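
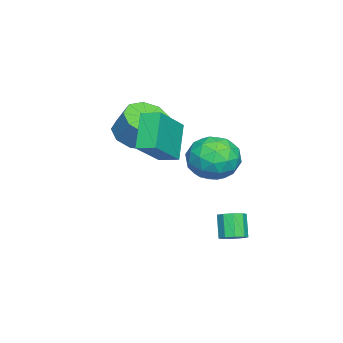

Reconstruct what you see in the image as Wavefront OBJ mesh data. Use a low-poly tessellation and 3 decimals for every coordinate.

v -1.529 -0.939 -0.872
v -2.714 -1.107 0.564
v -1.433 -0.062 -0.691
v -2.618 -0.231 0.746
v 0.118 -1.389 0.434
v -1.067 -1.558 1.871
v 0.214 -0.513 0.616
v -0.971 -0.681 2.052
v -3.828 -2.728 -0.543
v -2.865 -2.596 -0.965
v -2.449 -1.9 0.2
v -3.412 -2.032 0.623
v -3.293 -2.039 -1.145
v -2.877 -1.343 0.021
v -3.971 -1.804 -1.043
v -3.555 -1.109 0.123
v -4.583 -2.002 -0.707
v -4.167 -1.306 0.459
v -4.841 -2.539 -0.294
v -4.425 -1.843 0.872
v -4.625 -3.165 0.002
v -4.209 -2.469 1.168
v -4.037 -3.586 0.044
v -3.62 -2.89 1.209
v -3.35 -3.606 -0.19
v -2.934 -2.91 0.976
v -2.888 -3.215 -0.588
v -2.471 -2.519 0.578
v -0.091 2.577 -4.105
v 0.418 2.382 -3.854
v -0.16 2.148 -2.864
v -0.669 2.343 -3.115
v 0.373 2.784 -3.785
v -0.206 2.55 -2.795
v 0.111 3.089 -3.866
v -0.468 2.855 -2.876
v -0.246 3.155 -4.059
v -0.824 2.921 -3.069
v -0.53 2.95 -4.273
v -1.108 2.716 -3.283
v -0.608 2.57 -4.409
v -1.187 2.337 -3.419
v -0.445 2.194 -4.402
v -1.023 1.96 -3.412
v -0.116 1.997 -4.256
v -0.694 1.763 -3.267
v 0.225 2.071 -4.04
v -0.353 1.837 -3.05
v 0.063 2.702 0.031
v 1.186 2.55 -0.202
v 0.154 1.37 1.342
v 1.277 1.218 1.109
v 0.919 2.194 1.616
v 0.862 3.017 0.805
v 0.478 0.903 0.335
v 0.421 1.726 -0.476
v 1.442 1.438 -0.015
v 1.715 2.236 0.777
v -0.375 1.684 0.363
v -0.102 2.482 1.155
v 0.616 2.743 -0.201
v 0.724 1.177 1.341
v 0.513 1.751 1.638
v 1.173 1.661 1.501
v 0.426 3.018 0.392
v 1.086 2.928 0.254
v 0.929 2.719 1.323
v 0.254 0.992 0.886
v 0.914 0.902 0.748
v 0.167 2.259 -0.361
v 0.827 2.169 -0.498
v 0.411 1.201 -0.183
v 1.427 2 -0.227
v 1.48 1.217 0.543
v 1.01 1.032 0.088
v 0.977 1.516 -0.388
v 1.587 2.469 0.238
v 1.641 1.686 1.009
v 1.43 2.259 1.306
v 1.397 2.743 0.83
v 1.738 1.815 0.348
v -0.301 2.234 0.131
v -0.247 1.451 0.902
v -0.057 1.177 0.31
v -0.09 1.661 -0.166
v -0.14 2.703 0.597
v -0.087 1.92 1.367
v 0.363 2.404 1.528
v 0.33 2.888 1.052
v -0.398 2.105 0.792
f 2 4 1
f 5 2 1
f 1 4 3
f 3 5 1
f 2 8 4
f 6 2 5
f 6 8 2
f 4 8 3
f 7 5 3
f 3 8 7
f 7 6 5
f 8 6 7
f 10 9 13
f 10 13 11
f 11 13 14
f 11 14 12
f 13 9 15
f 13 15 14
f 14 15 16
f 14 16 12
f 15 9 17
f 15 17 16
f 16 17 18
f 16 18 12
f 17 9 19
f 17 19 18
f 18 19 20
f 18 20 12
f 19 9 21
f 19 21 20
f 20 21 22
f 20 22 12
f 21 9 23
f 21 23 22
f 22 23 24
f 22 24 12
f 23 9 25
f 23 25 24
f 24 25 26
f 24 26 12
f 25 9 27
f 25 27 26
f 26 27 28
f 26 28 12
f 27 9 10
f 27 10 28
f 28 10 11
f 28 11 12
f 30 29 33
f 30 33 31
f 31 33 34
f 31 34 32
f 33 29 35
f 33 35 34
f 34 35 36
f 34 36 32
f 35 29 37
f 35 37 36
f 36 37 38
f 36 38 32
f 37 29 39
f 37 39 38
f 38 39 40
f 38 40 32
f 39 29 41
f 39 41 40
f 40 41 42
f 40 42 32
f 41 29 43
f 41 43 42
f 42 43 44
f 42 44 32
f 43 29 45
f 43 45 44
f 44 45 46
f 44 46 32
f 45 29 47
f 45 47 46
f 46 47 48
f 46 48 32
f 47 29 30
f 47 30 48
f 48 30 31
f 48 31 32
f 49 86 65
f 86 60 89
f 65 89 54
f 86 89 65
f 49 65 61
f 65 54 66
f 61 66 50
f 65 66 61
f 49 61 70
f 61 50 71
f 70 71 56
f 61 71 70
f 49 70 82
f 70 56 85
f 82 85 59
f 70 85 82
f 49 82 86
f 82 59 90
f 86 90 60
f 82 90 86
f 50 66 77
f 66 54 80
f 77 80 58
f 66 80 77
f 54 89 67
f 89 60 88
f 67 88 53
f 89 88 67
f 60 90 87
f 90 59 83
f 87 83 51
f 90 83 87
f 59 85 84
f 85 56 72
f 84 72 55
f 85 72 84
f 56 71 76
f 71 50 73
f 76 73 57
f 71 73 76
f 52 78 64
f 78 58 79
f 64 79 53
f 78 79 64
f 52 64 62
f 64 53 63
f 62 63 51
f 64 63 62
f 52 62 69
f 62 51 68
f 69 68 55
f 62 68 69
f 52 69 74
f 69 55 75
f 74 75 57
f 69 75 74
f 52 74 78
f 74 57 81
f 78 81 58
f 74 81 78
f 53 79 67
f 79 58 80
f 67 80 54
f 79 80 67
f 51 63 87
f 63 53 88
f 87 88 60
f 63 88 87
f 55 68 84
f 68 51 83
f 84 83 59
f 68 83 84
f 57 75 76
f 75 55 72
f 76 72 56
f 75 72 76
f 58 81 77
f 81 57 73
f 77 73 50
f 81 73 77



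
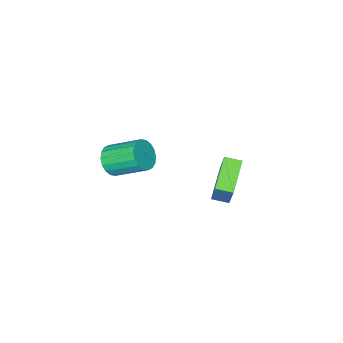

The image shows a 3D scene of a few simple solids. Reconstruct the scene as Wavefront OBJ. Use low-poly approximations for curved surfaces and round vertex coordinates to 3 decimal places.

v 1.486 1.497 -0.998
v 0.145 0.679 -0.161
v 1.001 2.142 -1.146
v -0.34 1.324 -0.309
v 2.04 2.296 0.669
v 0.699 1.478 1.506
v 1.555 2.941 0.521
v 0.214 2.123 1.358
v 2.448 -4.045 -1.378
v 3.228 -3.836 -1.112
v 2.511 -2.385 -0.155
v 1.732 -2.595 -0.422
v 3.194 -3.641 -1.434
v 2.477 -2.19 -0.477
v 3.012 -3.525 -1.745
v 2.296 -2.074 -0.788
v 2.718 -3.513 -1.983
v 2.002 -2.062 -1.026
v 2.372 -3.606 -2.102
v 1.655 -2.155 -1.145
v 2.04 -3.786 -2.077
v 1.323 -2.335 -1.12
v 1.789 -4.018 -1.914
v 1.073 -2.567 -0.957
v 1.669 -4.255 -1.645
v 0.952 -2.804 -0.688
v 1.703 -4.45 -1.323
v 0.986 -2.999 -0.366
v 1.884 -4.566 -1.012
v 1.168 -3.115 -0.055
v 2.178 -4.578 -0.774
v 1.462 -3.127 0.183
v 2.525 -4.485 -0.655
v 1.808 -3.034 0.302
v 2.857 -4.305 -0.68
v 2.14 -2.854 0.277
v 3.107 -4.073 -0.843
v 2.391 -2.622 0.114
f 2 4 1
f 5 2 1
f 1 4 3
f 3 5 1
f 2 8 4
f 6 2 5
f 6 8 2
f 4 8 3
f 7 5 3
f 3 8 7
f 7 6 5
f 8 6 7
f 10 9 13
f 10 13 11
f 11 13 14
f 11 14 12
f 13 9 15
f 13 15 14
f 14 15 16
f 14 16 12
f 15 9 17
f 15 17 16
f 16 17 18
f 16 18 12
f 17 9 19
f 17 19 18
f 18 19 20
f 18 20 12
f 19 9 21
f 19 21 20
f 20 21 22
f 20 22 12
f 21 9 23
f 21 23 22
f 22 23 24
f 22 24 12
f 23 9 25
f 23 25 24
f 24 25 26
f 24 26 12
f 25 9 27
f 25 27 26
f 26 27 28
f 26 28 12
f 27 9 29
f 27 29 28
f 28 29 30
f 28 30 12
f 29 9 31
f 29 31 30
f 30 31 32
f 30 32 12
f 31 9 33
f 31 33 32
f 32 33 34
f 32 34 12
f 33 9 35
f 33 35 34
f 34 35 36
f 34 36 12
f 35 9 37
f 35 37 36
f 36 37 38
f 36 38 12
f 37 9 10
f 37 10 38
f 38 10 11
f 38 11 12



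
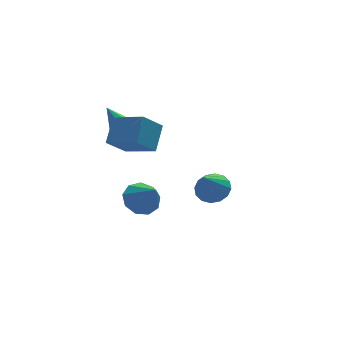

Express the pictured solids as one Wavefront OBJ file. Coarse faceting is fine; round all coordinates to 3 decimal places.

v -5.061 -0.554 2.104
v -3.892 -2.018 2.832
v -4.338 0.554 3.171
v -3.169 -0.91 3.899
v -3.931 -0.21 0.981
v -2.762 -1.674 1.709
v -3.208 0.898 2.048
v -2.039 -0.566 2.776
v 1.381 1.35 -4.178
v 2.134 1.725 -3.583
v 0.479 0.41 -2.442
v 1.755 2.099 -3.577
v 1.275 2.273 -3.732
v 0.824 2.2 -4.006
v 0.522 1.899 -4.326
v 0.45 1.451 -4.607
v 0.627 0.976 -4.772
v 1.007 0.602 -4.778
v 1.486 0.428 -4.623
v 1.938 0.501 -4.349
v 2.24 0.802 -4.029
v 2.312 1.25 -3.749
v -3.567 1.206 1.64
v -2.903 1.694 1.54
v -4.193 2.294 2.8
v -3.376 1.844 1.144
v -3.961 1.62 1.038
v -4.315 1.154 1.285
v -4.231 0.718 1.739
v -3.757 0.568 2.135
v -3.172 0.792 2.241
v -2.818 1.258 1.995
v -3.8 -2.529 -1.123
v -3.041 -2.96 -1.706
v -3.4 -3.751 0.303
v -2.774 -2.419 -1.317
v -2.987 -1.929 -0.837
v -3.581 -1.72 -0.491
v -4.277 -1.889 -0.44
v -4.75 -2.358 -0.709
v -4.779 -2.907 -1.172
v -4.35 -3.279 -1.611
v -3.664 -3.3 -1.822
f 2 4 1
f 5 2 1
f 1 4 3
f 3 5 1
f 2 8 4
f 6 2 5
f 6 8 2
f 4 8 3
f 7 5 3
f 3 8 7
f 7 6 5
f 8 6 7
f 10 9 12
f 10 12 11
f 12 9 13
f 12 13 11
f 13 9 14
f 13 14 11
f 14 9 15
f 14 15 11
f 15 9 16
f 15 16 11
f 16 9 17
f 16 17 11
f 17 9 18
f 17 18 11
f 18 9 19
f 18 19 11
f 19 9 20
f 19 20 11
f 20 9 21
f 20 21 11
f 21 9 22
f 21 22 11
f 22 9 10
f 22 10 11
f 24 23 26
f 24 26 25
f 26 23 27
f 26 27 25
f 27 23 28
f 27 28 25
f 28 23 29
f 28 29 25
f 29 23 30
f 29 30 25
f 30 23 31
f 30 31 25
f 31 23 32
f 31 32 25
f 32 23 24
f 32 24 25
f 34 33 36
f 34 36 35
f 36 33 37
f 36 37 35
f 37 33 38
f 37 38 35
f 38 33 39
f 38 39 35
f 39 33 40
f 39 40 35
f 40 33 41
f 40 41 35
f 41 33 42
f 41 42 35
f 42 33 43
f 42 43 35
f 43 33 34
f 43 34 35



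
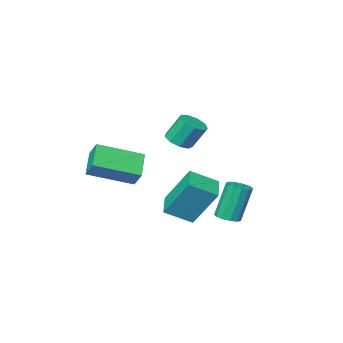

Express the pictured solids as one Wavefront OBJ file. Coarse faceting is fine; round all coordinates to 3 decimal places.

v -3.148 0.804 -4.217
v -2.661 0.474 -4.054
v -3.225 0.546 -2.22
v -3.712 0.876 -2.383
v -2.565 0.803 -4.038
v -3.129 0.876 -2.204
v -2.654 1.133 -4.078
v -3.218 1.205 -2.244
v -2.899 1.358 -4.162
v -3.463 1.431 -2.328
v -3.224 1.407 -4.264
v -3.788 1.48 -2.43
v -3.524 1.265 -4.351
v -4.088 1.337 -2.517
v -3.705 0.976 -4.395
v -4.269 1.049 -2.561
v -3.709 0.632 -4.383
v -4.273 0.705 -2.549
v -3.535 0.343 -4.318
v -4.099 0.416 -2.484
v -3.238 0.2 -4.221
v -3.802 0.273 -2.387
v -2.912 0.249 -4.123
v -3.476 0.322 -2.289
v 0.143 -1.313 -0.963
v 0.155 -0.674 -0.234
v 0.851 -0.403 -1.774
v 0.864 0.237 -1.045
v 2.036 -2.157 -0.255
v 2.049 -1.517 0.474
v 2.745 -1.246 -1.066
v 2.757 -0.607 -0.337
v 0.057 1.888 1.346
v 0.64 1.75 1.645
v 0.187 2.193 2.734
v -0.397 2.332 2.434
v 0.648 2.176 1.475
v 0.195 2.619 2.564
v 0.379 2.467 1.245
v -0.074 2.91 2.333
v -0.04 2.487 1.061
v -0.494 2.931 2.15
v -0.414 2.228 1.011
v -0.868 2.671 2.1
v -0.568 1.809 1.117
v -1.022 2.252 2.206
v -0.43 1.428 1.33
v -0.883 1.871 2.419
v -0.063 1.262 1.55
v -0.517 1.705 2.639
v 0.359 1.389 1.675
v -0.094 1.832 2.763
v -1.348 0.885 -3.236
v -1.94 1.927 -1.415
v -0.666 1.874 -3.581
v -1.258 2.916 -1.76
v -0.222 0.344 -2.56
v -0.814 1.386 -0.739
v 0.46 1.333 -2.905
v -0.132 2.375 -1.084
f 2 1 5
f 2 5 3
f 3 5 6
f 3 6 4
f 5 1 7
f 5 7 6
f 6 7 8
f 6 8 4
f 7 1 9
f 7 9 8
f 8 9 10
f 8 10 4
f 9 1 11
f 9 11 10
f 10 11 12
f 10 12 4
f 11 1 13
f 11 13 12
f 12 13 14
f 12 14 4
f 13 1 15
f 13 15 14
f 14 15 16
f 14 16 4
f 15 1 17
f 15 17 16
f 16 17 18
f 16 18 4
f 17 1 19
f 17 19 18
f 18 19 20
f 18 20 4
f 19 1 21
f 19 21 20
f 20 21 22
f 20 22 4
f 21 1 23
f 21 23 22
f 22 23 24
f 22 24 4
f 23 1 2
f 23 2 24
f 24 2 3
f 24 3 4
f 26 28 25
f 29 26 25
f 25 28 27
f 27 29 25
f 26 32 28
f 30 26 29
f 30 32 26
f 28 32 27
f 31 29 27
f 27 32 31
f 31 30 29
f 32 30 31
f 34 33 37
f 34 37 35
f 35 37 38
f 35 38 36
f 37 33 39
f 37 39 38
f 38 39 40
f 38 40 36
f 39 33 41
f 39 41 40
f 40 41 42
f 40 42 36
f 41 33 43
f 41 43 42
f 42 43 44
f 42 44 36
f 43 33 45
f 43 45 44
f 44 45 46
f 44 46 36
f 45 33 47
f 45 47 46
f 46 47 48
f 46 48 36
f 47 33 49
f 47 49 48
f 48 49 50
f 48 50 36
f 49 33 51
f 49 51 50
f 50 51 52
f 50 52 36
f 51 33 34
f 51 34 52
f 52 34 35
f 52 35 36
f 54 56 53
f 57 54 53
f 53 56 55
f 55 57 53
f 54 60 56
f 58 54 57
f 58 60 54
f 56 60 55
f 59 57 55
f 55 60 59
f 59 58 57
f 60 58 59



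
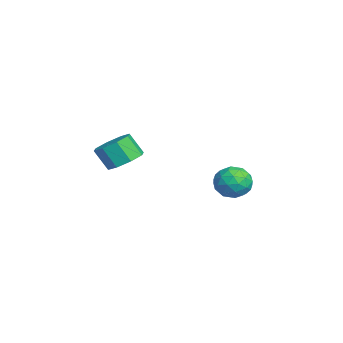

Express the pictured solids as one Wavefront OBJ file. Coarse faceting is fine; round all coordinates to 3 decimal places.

v 2.337 -1.82 0.776
v 3.157 -1.655 1.11
v 2.862 -2.236 2.118
v 2.043 -2.4 1.784
v 2.705 -1.159 1.264
v 2.41 -1.739 2.272
v 2.038 -1.049 1.132
v 1.743 -1.63 2.14
v 1.546 -1.391 0.792
v 1.252 -1.972 1.8
v 1.518 -1.984 0.442
v 1.223 -2.565 1.45
v 1.97 -2.481 0.288
v 1.675 -3.061 1.296
v 2.637 -2.59 0.42
v 2.342 -3.171 1.428
v 3.128 -2.248 0.76
v 2.834 -2.829 1.768
v -1.98 3.978 -2.05
v -1.242 3.434 -2.39
v -2.998 3.146 -2.93
v -2.26 2.602 -3.27
v -2.535 2.524 -2.335
v -1.905 3.038 -1.791
v -2.335 3.542 -3.529
v -1.705 4.056 -2.985
v -1.461 3.165 -3.304
v -1.585 2.535 -2.566
v -2.655 4.045 -2.754
v -2.779 3.415 -2.016
v -1.522 3.779 -2.143
v -2.718 2.801 -3.177
v -2.88 2.755 -2.628
v -2.446 2.435 -2.827
v -1.912 3.546 -1.791
v -1.478 3.227 -1.99
v -2.238 2.692 -1.958
v -2.762 3.353 -3.33
v -2.328 3.034 -3.529
v -1.794 4.145 -2.493
v -1.36 3.825 -2.692
v -2.002 3.888 -3.362
v -1.216 3.301 -2.88
v -1.815 2.812 -3.397
v -1.859 3.364 -3.549
v -1.489 3.667 -3.23
v -1.289 2.931 -2.446
v -1.888 2.442 -2.963
v -2.049 2.396 -2.414
v -1.679 2.698 -2.094
v -1.418 2.773 -2.983
v -2.352 4.138 -2.357
v -2.951 3.649 -2.874
v -2.561 3.882 -3.226
v -2.191 4.184 -2.906
v -2.425 3.768 -1.923
v -3.024 3.279 -2.44
v -2.751 2.913 -2.09
v -2.381 3.216 -1.771
v -2.822 3.807 -2.337
f 2 1 5
f 2 5 3
f 3 5 6
f 3 6 4
f 5 1 7
f 5 7 6
f 6 7 8
f 6 8 4
f 7 1 9
f 7 9 8
f 8 9 10
f 8 10 4
f 9 1 11
f 9 11 10
f 10 11 12
f 10 12 4
f 11 1 13
f 11 13 12
f 12 13 14
f 12 14 4
f 13 1 15
f 13 15 14
f 14 15 16
f 14 16 4
f 15 1 17
f 15 17 16
f 16 17 18
f 16 18 4
f 17 1 2
f 17 2 18
f 18 2 3
f 18 3 4
f 19 56 35
f 56 30 59
f 35 59 24
f 56 59 35
f 19 35 31
f 35 24 36
f 31 36 20
f 35 36 31
f 19 31 40
f 31 20 41
f 40 41 26
f 31 41 40
f 19 40 52
f 40 26 55
f 52 55 29
f 40 55 52
f 19 52 56
f 52 29 60
f 56 60 30
f 52 60 56
f 20 36 47
f 36 24 50
f 47 50 28
f 36 50 47
f 24 59 37
f 59 30 58
f 37 58 23
f 59 58 37
f 30 60 57
f 60 29 53
f 57 53 21
f 60 53 57
f 29 55 54
f 55 26 42
f 54 42 25
f 55 42 54
f 26 41 46
f 41 20 43
f 46 43 27
f 41 43 46
f 22 48 34
f 48 28 49
f 34 49 23
f 48 49 34
f 22 34 32
f 34 23 33
f 32 33 21
f 34 33 32
f 22 32 39
f 32 21 38
f 39 38 25
f 32 38 39
f 22 39 44
f 39 25 45
f 44 45 27
f 39 45 44
f 22 44 48
f 44 27 51
f 48 51 28
f 44 51 48
f 23 49 37
f 49 28 50
f 37 50 24
f 49 50 37
f 21 33 57
f 33 23 58
f 57 58 30
f 33 58 57
f 25 38 54
f 38 21 53
f 54 53 29
f 38 53 54
f 27 45 46
f 45 25 42
f 46 42 26
f 45 42 46
f 28 51 47
f 51 27 43
f 47 43 20
f 51 43 47



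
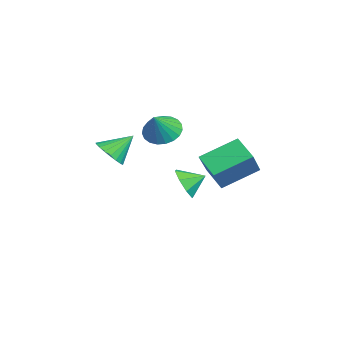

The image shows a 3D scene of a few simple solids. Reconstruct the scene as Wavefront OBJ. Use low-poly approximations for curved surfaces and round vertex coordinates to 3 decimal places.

v -3.233 -0.791 3.165
v -2.495 -1.093 2.497
v -2.287 -1.289 4.435
v -2.383 -0.683 2.575
v -2.418 -0.291 2.755
v -2.594 0.014 3.005
v -2.88 0.18 3.284
v -3.227 0.179 3.541
v -3.576 0.009 3.734
v -3.864 -0.298 3.828
v -4.044 -0.691 3.808
v -4.083 -1.101 3.676
v -3.976 -1.458 3.456
v -3.739 -1.699 3.185
v -3.415 -1.783 2.912
v -3.06 -1.695 2.681
v -2.734 -1.451 2.535
v -1.857 0.176 0.01
v -1.161 0.506 -0.674
v -1.843 1.224 0.53
v -1.902 0.634 -0.912
v -2.616 0.494 -0.609
v -2.886 0.167 0.055
v -2.553 -0.154 0.694
v -1.812 -0.282 0.931
v -1.098 -0.142 0.629
v -0.828 0.185 -0.036
v 1.545 0.919 2.409
v 2.926 0.4 3.875
v 1.204 2.77 3.386
v 2.586 2.25 4.852
v 2.574 1.51 1.648
v 3.956 0.99 3.114
v 2.234 3.36 2.625
v 3.615 2.841 4.091
v -2.209 -3.469 2.056
v -1.429 -3.755 2.558
v -2.471 -2.271 3.144
v -1.271 -3.487 2.301
v -1.274 -3.216 2.002
v -1.439 -2.989 1.713
v -1.737 -2.845 1.482
v -2.117 -2.809 1.351
v -2.512 -2.887 1.342
v -2.856 -3.066 1.456
v -3.087 -3.314 1.674
v -3.166 -3.59 1.957
v -3.08 -3.844 2.258
v -2.843 -4.034 2.524
v -2.497 -4.126 2.709
v -2.101 -4.104 2.781
v -1.723 -3.973 2.727
f 2 1 4
f 2 4 3
f 4 1 5
f 4 5 3
f 5 1 6
f 5 6 3
f 6 1 7
f 6 7 3
f 7 1 8
f 7 8 3
f 8 1 9
f 8 9 3
f 9 1 10
f 9 10 3
f 10 1 11
f 10 11 3
f 11 1 12
f 11 12 3
f 12 1 13
f 12 13 3
f 13 1 14
f 13 14 3
f 14 1 15
f 14 15 3
f 15 1 16
f 15 16 3
f 16 1 17
f 16 17 3
f 17 1 2
f 17 2 3
f 19 18 21
f 19 21 20
f 21 18 22
f 21 22 20
f 22 18 23
f 22 23 20
f 23 18 24
f 23 24 20
f 24 18 25
f 24 25 20
f 25 18 26
f 25 26 20
f 26 18 27
f 26 27 20
f 27 18 19
f 27 19 20
f 29 31 28
f 32 29 28
f 28 31 30
f 30 32 28
f 29 35 31
f 33 29 32
f 33 35 29
f 31 35 30
f 34 32 30
f 30 35 34
f 34 33 32
f 35 33 34
f 37 36 39
f 37 39 38
f 39 36 40
f 39 40 38
f 40 36 41
f 40 41 38
f 41 36 42
f 41 42 38
f 42 36 43
f 42 43 38
f 43 36 44
f 43 44 38
f 44 36 45
f 44 45 38
f 45 36 46
f 45 46 38
f 46 36 47
f 46 47 38
f 47 36 48
f 47 48 38
f 48 36 49
f 48 49 38
f 49 36 50
f 49 50 38
f 50 36 51
f 50 51 38
f 51 36 52
f 51 52 38
f 52 36 37
f 52 37 38



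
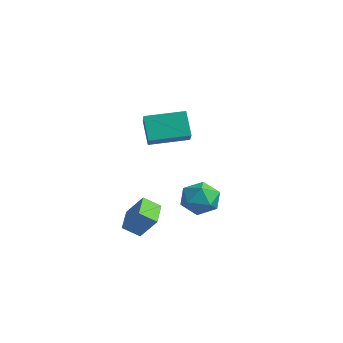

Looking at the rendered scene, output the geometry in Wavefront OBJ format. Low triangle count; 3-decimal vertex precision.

v -3.978 -2.091 -3.653
v -4.471 -2.866 -3.028
v -3.113 -1.648 -2.42
v -3.605 -2.422 -1.796
v -2.855 -3.138 -4.064
v -3.347 -3.912 -3.44
v -1.989 -2.694 -2.832
v -2.482 -3.469 -2.207
v -4.23 -1.974 3.304
v -3.068 -2.746 4.166
v -3.191 -0.122 3.561
v -2.029 -0.893 4.424
v -3.411 -2.247 1.956
v -2.249 -3.018 2.819
v -2.372 -0.394 2.214
v -1.21 -1.166 3.076
v -4.014 2.312 -2.992
v -3.069 1.884 -3.57
v -4.291 0.596 -2.17
v -3.346 0.168 -2.748
v -3.2 0.969 -1.884
v -3.029 2.03 -2.391
v -4.331 0.45 -3.349
v -4.16 1.511 -3.856
v -3.265 0.733 -3.79
v -2.566 1.053 -2.885
v -4.794 1.427 -2.855
v -4.095 1.747 -1.95
f 2 4 1
f 5 2 1
f 1 4 3
f 3 5 1
f 2 8 4
f 6 2 5
f 6 8 2
f 4 8 3
f 7 5 3
f 3 8 7
f 7 6 5
f 8 6 7
f 10 12 9
f 13 10 9
f 9 12 11
f 11 13 9
f 10 16 12
f 14 10 13
f 14 16 10
f 12 16 11
f 15 13 11
f 11 16 15
f 15 14 13
f 16 14 15
f 17 28 22
f 17 22 18
f 17 18 24
f 17 24 27
f 17 27 28
f 18 22 26
f 22 28 21
f 28 27 19
f 27 24 23
f 24 18 25
f 20 26 21
f 20 21 19
f 20 19 23
f 20 23 25
f 20 25 26
f 21 26 22
f 19 21 28
f 23 19 27
f 25 23 24
f 26 25 18



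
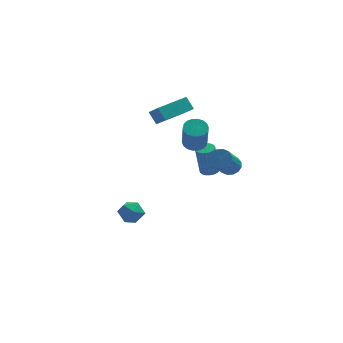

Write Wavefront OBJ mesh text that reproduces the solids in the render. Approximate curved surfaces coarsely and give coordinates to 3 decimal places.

v 3.044 3.643 -3.394
v 3.571 3.87 -3.31
v 3.283 3.825 -1.382
v 2.756 3.597 -1.466
v 3.433 4.067 -3.326
v 3.146 4.022 -1.398
v 3.228 4.191 -3.354
v 2.941 4.146 -1.426
v 2.991 4.22 -3.388
v 2.704 4.175 -1.46
v 2.763 4.149 -3.424
v 2.476 4.104 -1.496
v 2.584 3.991 -3.454
v 2.297 3.946 -1.526
v 2.484 3.772 -3.474
v 2.197 3.727 -1.546
v 2.481 3.531 -3.48
v 2.194 3.486 -1.552
v 2.575 3.309 -3.472
v 2.288 3.264 -1.543
v 2.75 3.145 -3.449
v 2.463 3.1 -1.521
v 2.976 3.067 -3.418
v 2.689 3.022 -1.489
v 3.214 3.088 -3.382
v 2.927 3.043 -1.454
v 3.422 3.205 -3.348
v 3.135 3.16 -1.42
v 3.565 3.398 -3.322
v 3.277 3.353 -1.394
v 3.617 3.633 -3.309
v 3.33 3.588 -1.381
v 2.776 -3.158 1.594
v 3.244 -2.987 1.996
v 2.471 -4.19 3.408
v 2.004 -4.362 3.006
v 3 -2.768 2.049
v 2.228 -3.972 3.461
v 2.697 -2.654 1.98
v 1.925 -3.858 3.393
v 2.415 -2.675 1.808
v 1.643 -3.879 3.22
v 2.229 -2.826 1.578
v 1.457 -4.029 2.991
v 2.191 -3.065 1.353
v 1.418 -4.269 2.765
v 2.309 -3.33 1.192
v 1.536 -4.533 2.604
v 2.552 -3.548 1.139
v 1.78 -4.752 2.551
v 2.855 -3.662 1.207
v 2.083 -4.866 2.62
v 3.137 -3.641 1.38
v 2.365 -4.845 2.792
v 3.323 -3.491 1.609
v 2.551 -4.694 3.022
v 3.362 -3.251 1.835
v 2.589 -4.455 3.247
v 1.953 2.514 -0.14
v 2.657 2.421 -0.142
v 2.551 1.574 1.578
v 1.847 1.666 1.58
v 2.624 2.704 -0.005
v 2.517 1.856 1.715
v 2.458 2.949 0.106
v 2.351 2.101 1.825
v 2.192 3.108 0.168
v 2.085 2.26 1.887
v 1.878 3.149 0.169
v 1.772 2.301 1.888
v 1.58 3.064 0.108
v 1.474 2.217 1.828
v 1.355 2.871 -0.001
v 1.249 2.023 1.719
v 1.249 2.606 -0.138
v 1.143 1.759 1.582
v 1.283 2.324 -0.275
v 1.176 1.476 1.445
v 1.449 2.079 -0.385
v 1.342 1.231 1.334
v 1.715 1.92 -0.447
v 1.608 1.072 1.272
v 2.028 1.879 -0.448
v 1.922 1.031 1.271
v 2.326 1.963 -0.388
v 2.22 1.116 1.332
v 2.551 2.157 -0.279
v 2.445 1.309 1.441
v -1.652 -0.338 -4.187
v -1.362 -0.673 -3.484
v -2.818 -0.067 -3.576
v -2.528 -0.402 -2.873
v -2.213 0.314 -3.154
v -1.492 0.146 -3.531
v -2.688 -0.886 -3.529
v -1.967 -1.054 -3.906
v -2.002 -1.011 -3.077
v -1.709 -0.269 -2.845
v -2.471 -0.471 -4.215
v -2.178 0.271 -3.983
v -0.429 1.155 2.443
v -0.052 0.446 3.166
v -0.754 1.663 3.111
v -0.378 0.954 3.834
v 1.318 2.166 2.526
v 1.694 1.457 3.249
v 0.992 2.674 3.194
v 1.369 1.965 3.917
f 2 1 5
f 2 5 3
f 3 5 6
f 3 6 4
f 5 1 7
f 5 7 6
f 6 7 8
f 6 8 4
f 7 1 9
f 7 9 8
f 8 9 10
f 8 10 4
f 9 1 11
f 9 11 10
f 10 11 12
f 10 12 4
f 11 1 13
f 11 13 12
f 12 13 14
f 12 14 4
f 13 1 15
f 13 15 14
f 14 15 16
f 14 16 4
f 15 1 17
f 15 17 16
f 16 17 18
f 16 18 4
f 17 1 19
f 17 19 18
f 18 19 20
f 18 20 4
f 19 1 21
f 19 21 20
f 20 21 22
f 20 22 4
f 21 1 23
f 21 23 22
f 22 23 24
f 22 24 4
f 23 1 25
f 23 25 24
f 24 25 26
f 24 26 4
f 25 1 27
f 25 27 26
f 26 27 28
f 26 28 4
f 27 1 29
f 27 29 28
f 28 29 30
f 28 30 4
f 29 1 31
f 29 31 30
f 30 31 32
f 30 32 4
f 31 1 2
f 31 2 32
f 32 2 3
f 32 3 4
f 34 33 37
f 34 37 35
f 35 37 38
f 35 38 36
f 37 33 39
f 37 39 38
f 38 39 40
f 38 40 36
f 39 33 41
f 39 41 40
f 40 41 42
f 40 42 36
f 41 33 43
f 41 43 42
f 42 43 44
f 42 44 36
f 43 33 45
f 43 45 44
f 44 45 46
f 44 46 36
f 45 33 47
f 45 47 46
f 46 47 48
f 46 48 36
f 47 33 49
f 47 49 48
f 48 49 50
f 48 50 36
f 49 33 51
f 49 51 50
f 50 51 52
f 50 52 36
f 51 33 53
f 51 53 52
f 52 53 54
f 52 54 36
f 53 33 55
f 53 55 54
f 54 55 56
f 54 56 36
f 55 33 57
f 55 57 56
f 56 57 58
f 56 58 36
f 57 33 34
f 57 34 58
f 58 34 35
f 58 35 36
f 60 59 63
f 60 63 61
f 61 63 64
f 61 64 62
f 63 59 65
f 63 65 64
f 64 65 66
f 64 66 62
f 65 59 67
f 65 67 66
f 66 67 68
f 66 68 62
f 67 59 69
f 67 69 68
f 68 69 70
f 68 70 62
f 69 59 71
f 69 71 70
f 70 71 72
f 70 72 62
f 71 59 73
f 71 73 72
f 72 73 74
f 72 74 62
f 73 59 75
f 73 75 74
f 74 75 76
f 74 76 62
f 75 59 77
f 75 77 76
f 76 77 78
f 76 78 62
f 77 59 79
f 77 79 78
f 78 79 80
f 78 80 62
f 79 59 81
f 79 81 80
f 80 81 82
f 80 82 62
f 81 59 83
f 81 83 82
f 82 83 84
f 82 84 62
f 83 59 85
f 83 85 84
f 84 85 86
f 84 86 62
f 85 59 87
f 85 87 86
f 86 87 88
f 86 88 62
f 87 59 60
f 87 60 88
f 88 60 61
f 88 61 62
f 89 100 94
f 89 94 90
f 89 90 96
f 89 96 99
f 89 99 100
f 90 94 98
f 94 100 93
f 100 99 91
f 99 96 95
f 96 90 97
f 92 98 93
f 92 93 91
f 92 91 95
f 92 95 97
f 92 97 98
f 93 98 94
f 91 93 100
f 95 91 99
f 97 95 96
f 98 97 90
f 102 104 101
f 105 102 101
f 101 104 103
f 103 105 101
f 102 108 104
f 106 102 105
f 106 108 102
f 104 108 103
f 107 105 103
f 103 108 107
f 107 106 105
f 108 106 107



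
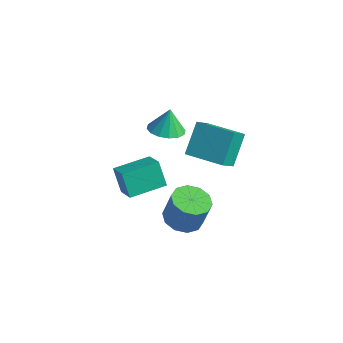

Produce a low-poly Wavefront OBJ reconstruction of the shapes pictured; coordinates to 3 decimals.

v 1.732 -0.169 -3.321
v 2.507 -0.872 -3.407
v 2.883 -0.654 -1.805
v 2.108 0.049 -1.719
v 2.751 -0.287 -3.544
v 3.127 -0.069 -1.942
v 2.606 0.343 -3.596
v 2.982 0.561 -1.994
v 2.128 0.778 -3.543
v 2.503 0.996 -1.94
v 1.498 0.851 -3.405
v 1.873 1.069 -1.803
v 0.957 0.534 -3.235
v 1.333 0.752 -1.633
v 0.713 -0.051 -3.098
v 1.089 0.167 -1.496
v 0.858 -0.681 -3.046
v 1.234 -0.463 -1.444
v 1.337 -1.116 -3.1
v 1.712 -0.898 -1.497
v 1.967 -1.189 -3.237
v 2.342 -0.971 -1.635
v -0.503 -2.17 -0.71
v -1.216 -1.85 0.488
v 0.438 -0.489 -0.599
v -0.274 -0.169 0.599
v 0.514 -2.791 0.061
v -0.198 -2.471 1.259
v 1.456 -1.11 0.172
v 0.743 -0.79 1.37
v 0.631 -0.029 3.285
v 1.548 0.178 3.262
v 0.569 0.389 4.515
v 1.324 0.583 3.113
v 0.914 0.824 3.01
v 0.428 0.837 2.981
v -0.003 0.617 3.033
v -0.264 0.225 3.153
v -0.285 -0.236 3.309
v -0.061 -0.641 3.458
v 0.349 -0.882 3.561
v 0.835 -0.895 3.59
v 1.266 -0.675 3.537
v 1.527 -0.283 3.417
v 1.527 0.268 1.588
v 1.262 1.599 2.905
v 1.47 1.303 0.531
v 1.204 2.633 1.848
v 3.536 0.527 1.732
v 3.27 1.857 3.049
v 3.478 1.561 0.675
v 3.213 2.892 1.992
f 2 1 5
f 2 5 3
f 3 5 6
f 3 6 4
f 5 1 7
f 5 7 6
f 6 7 8
f 6 8 4
f 7 1 9
f 7 9 8
f 8 9 10
f 8 10 4
f 9 1 11
f 9 11 10
f 10 11 12
f 10 12 4
f 11 1 13
f 11 13 12
f 12 13 14
f 12 14 4
f 13 1 15
f 13 15 14
f 14 15 16
f 14 16 4
f 15 1 17
f 15 17 16
f 16 17 18
f 16 18 4
f 17 1 19
f 17 19 18
f 18 19 20
f 18 20 4
f 19 1 21
f 19 21 20
f 20 21 22
f 20 22 4
f 21 1 2
f 21 2 22
f 22 2 3
f 22 3 4
f 24 26 23
f 27 24 23
f 23 26 25
f 25 27 23
f 24 30 26
f 28 24 27
f 28 30 24
f 26 30 25
f 29 27 25
f 25 30 29
f 29 28 27
f 30 28 29
f 32 31 34
f 32 34 33
f 34 31 35
f 34 35 33
f 35 31 36
f 35 36 33
f 36 31 37
f 36 37 33
f 37 31 38
f 37 38 33
f 38 31 39
f 38 39 33
f 39 31 40
f 39 40 33
f 40 31 41
f 40 41 33
f 41 31 42
f 41 42 33
f 42 31 43
f 42 43 33
f 43 31 44
f 43 44 33
f 44 31 32
f 44 32 33
f 46 48 45
f 49 46 45
f 45 48 47
f 47 49 45
f 46 52 48
f 50 46 49
f 50 52 46
f 48 52 47
f 51 49 47
f 47 52 51
f 51 50 49
f 52 50 51



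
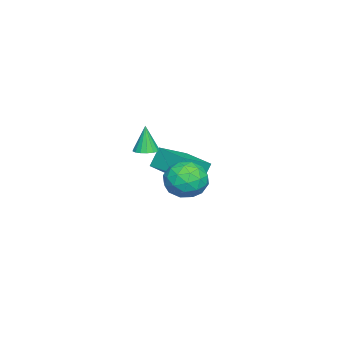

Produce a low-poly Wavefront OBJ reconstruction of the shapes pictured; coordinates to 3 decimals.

v -3.763 -1.59 -2.867
v -4.213 -1.268 -1.769
v -2.631 0.01 -2.873
v -3.082 0.332 -1.774
v -2.398 -2.552 -2.026
v -2.849 -2.23 -0.927
v -1.267 -0.952 -2.031
v -1.717 -0.63 -0.933
v 2.13 1.514 0.462
v 2.82 1.889 -0.329
v 2.34 -0.169 -0.151
v 3.03 0.206 -0.942
v 3.345 0.224 0.127
v 3.215 1.264 0.506
v 1.945 0.456 -0.986
v 1.815 1.496 -0.607
v 2.706 1.234 -1.224
v 3.571 1.091 -0.536
v 1.589 0.629 0.056
v 2.454 0.486 0.744
v 2.457 1.849 0.121
v 2.703 -0.129 -0.601
v 2.888 -0.118 0.028
v 3.294 0.102 -0.437
v 2.689 1.482 0.611
v 3.095 1.702 0.146
v 3.403 0.724 0.414
v 2.065 0.018 -0.626
v 2.471 0.238 -1.091
v 1.866 1.618 -0.043
v 2.272 1.838 -0.508
v 1.757 0.996 -0.894
v 2.795 1.685 -0.87
v 2.918 0.696 -1.231
v 2.28 0.842 -1.257
v 2.204 1.454 -1.034
v 3.304 1.601 -0.466
v 3.427 0.612 -0.827
v 3.612 0.622 -0.198
v 3.536 1.234 0.024
v 3.236 1.216 -0.992
v 1.733 1.108 0.347
v 1.856 0.119 -0.014
v 1.624 0.486 -0.504
v 1.548 1.098 -0.282
v 2.242 1.024 0.751
v 2.365 0.035 0.39
v 2.956 0.266 0.554
v 2.88 0.878 0.777
v 1.924 0.504 0.512
v -1.195 -2.317 -0.431
v -0.65 -2.668 -0.38
v -1.405 -2.423 1.091
v -0.553 -2.374 -0.346
v -0.603 -2.067 -0.332
v -0.789 -1.818 -0.34
v -1.067 -1.683 -0.369
v -1.375 -1.693 -0.412
v -1.642 -1.846 -0.46
v -1.806 -2.107 -0.501
v -1.831 -2.416 -0.525
v -1.709 -2.703 -0.529
v -1.47 -2.901 -0.51
v -1.168 -2.965 -0.472
v -0.872 -2.881 -0.426
f 2 4 1
f 5 2 1
f 1 4 3
f 3 5 1
f 2 8 4
f 6 2 5
f 6 8 2
f 4 8 3
f 7 5 3
f 3 8 7
f 7 6 5
f 8 6 7
f 9 46 25
f 46 20 49
f 25 49 14
f 46 49 25
f 9 25 21
f 25 14 26
f 21 26 10
f 25 26 21
f 9 21 30
f 21 10 31
f 30 31 16
f 21 31 30
f 9 30 42
f 30 16 45
f 42 45 19
f 30 45 42
f 9 42 46
f 42 19 50
f 46 50 20
f 42 50 46
f 10 26 37
f 26 14 40
f 37 40 18
f 26 40 37
f 14 49 27
f 49 20 48
f 27 48 13
f 49 48 27
f 20 50 47
f 50 19 43
f 47 43 11
f 50 43 47
f 19 45 44
f 45 16 32
f 44 32 15
f 45 32 44
f 16 31 36
f 31 10 33
f 36 33 17
f 31 33 36
f 12 38 24
f 38 18 39
f 24 39 13
f 38 39 24
f 12 24 22
f 24 13 23
f 22 23 11
f 24 23 22
f 12 22 29
f 22 11 28
f 29 28 15
f 22 28 29
f 12 29 34
f 29 15 35
f 34 35 17
f 29 35 34
f 12 34 38
f 34 17 41
f 38 41 18
f 34 41 38
f 13 39 27
f 39 18 40
f 27 40 14
f 39 40 27
f 11 23 47
f 23 13 48
f 47 48 20
f 23 48 47
f 15 28 44
f 28 11 43
f 44 43 19
f 28 43 44
f 17 35 36
f 35 15 32
f 36 32 16
f 35 32 36
f 18 41 37
f 41 17 33
f 37 33 10
f 41 33 37
f 52 51 54
f 52 54 53
f 54 51 55
f 54 55 53
f 55 51 56
f 55 56 53
f 56 51 57
f 56 57 53
f 57 51 58
f 57 58 53
f 58 51 59
f 58 59 53
f 59 51 60
f 59 60 53
f 60 51 61
f 60 61 53
f 61 51 62
f 61 62 53
f 62 51 63
f 62 63 53
f 63 51 64
f 63 64 53
f 64 51 65
f 64 65 53
f 65 51 52
f 65 52 53



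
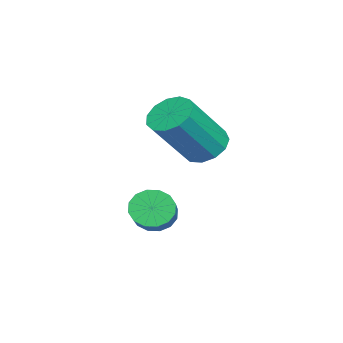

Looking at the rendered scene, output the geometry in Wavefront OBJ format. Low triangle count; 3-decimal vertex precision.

v -0.068 -2.935 1.736
v 0.411 -3.31 1.201
v 1.567 -4.159 2.829
v 1.088 -3.785 3.364
v 0.6 -2.902 1.279
v 1.756 -3.752 2.907
v 0.577 -2.505 1.502
v 1.733 -3.354 3.131
v 0.35 -2.244 1.8
v 1.505 -3.094 3.428
v -0.011 -2.203 2.077
v 1.145 -3.052 3.705
v -0.389 -2.394 2.246
v 0.767 -3.244 3.874
v -0.666 -2.757 2.253
v 0.49 -3.607 3.881
v -0.752 -3.177 2.096
v 0.404 -4.026 3.724
v -0.622 -3.52 1.824
v 0.534 -4.369 3.452
v -0.315 -3.677 1.525
v 0.841 -4.526 3.153
v 0.07 -3.599 1.292
v 1.225 -4.448 2.92
v 1.845 -4.05 -0.43
v 2.188 -4.183 -1.014
v 3.998 -3.823 -0.034
v 3.655 -3.69 0.55
v 2.122 -3.832 -1.023
v 3.933 -3.471 -0.043
v 1.983 -3.54 -0.873
v 3.793 -3.179 0.107
v 1.806 -3.384 -0.604
v 3.617 -3.023 0.376
v 1.64 -3.407 -0.289
v 3.45 -3.046 0.691
v 1.529 -3.602 -0.012
v 3.339 -3.241 0.969
v 1.502 -3.917 0.154
v 3.312 -3.557 1.134
v 1.567 -4.269 0.163
v 3.378 -3.908 1.143
v 1.707 -4.561 0.013
v 3.517 -4.2 0.993
v 1.883 -4.717 -0.256
v 3.694 -4.356 0.724
v 2.05 -4.694 -0.571
v 3.86 -4.333 0.409
v 2.161 -4.499 -0.849
v 3.971 -4.138 0.132
f 2 1 5
f 2 5 3
f 3 5 6
f 3 6 4
f 5 1 7
f 5 7 6
f 6 7 8
f 6 8 4
f 7 1 9
f 7 9 8
f 8 9 10
f 8 10 4
f 9 1 11
f 9 11 10
f 10 11 12
f 10 12 4
f 11 1 13
f 11 13 12
f 12 13 14
f 12 14 4
f 13 1 15
f 13 15 14
f 14 15 16
f 14 16 4
f 15 1 17
f 15 17 16
f 16 17 18
f 16 18 4
f 17 1 19
f 17 19 18
f 18 19 20
f 18 20 4
f 19 1 21
f 19 21 20
f 20 21 22
f 20 22 4
f 21 1 23
f 21 23 22
f 22 23 24
f 22 24 4
f 23 1 2
f 23 2 24
f 24 2 3
f 24 3 4
f 26 25 29
f 26 29 27
f 27 29 30
f 27 30 28
f 29 25 31
f 29 31 30
f 30 31 32
f 30 32 28
f 31 25 33
f 31 33 32
f 32 33 34
f 32 34 28
f 33 25 35
f 33 35 34
f 34 35 36
f 34 36 28
f 35 25 37
f 35 37 36
f 36 37 38
f 36 38 28
f 37 25 39
f 37 39 38
f 38 39 40
f 38 40 28
f 39 25 41
f 39 41 40
f 40 41 42
f 40 42 28
f 41 25 43
f 41 43 42
f 42 43 44
f 42 44 28
f 43 25 45
f 43 45 44
f 44 45 46
f 44 46 28
f 45 25 47
f 45 47 46
f 46 47 48
f 46 48 28
f 47 25 49
f 47 49 48
f 48 49 50
f 48 50 28
f 49 25 26
f 49 26 50
f 50 26 27
f 50 27 28



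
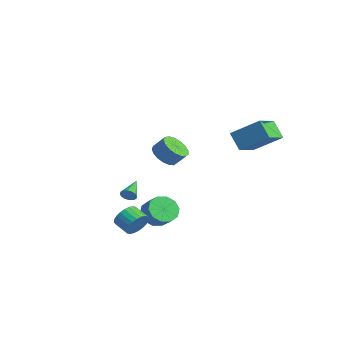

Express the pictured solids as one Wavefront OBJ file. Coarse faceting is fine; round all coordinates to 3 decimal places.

v 3.337 1.619 2.833
v 4.546 2.769 3.99
v 2.539 3.092 2.203
v 3.747 4.242 3.36
v 4.213 1.678 1.86
v 5.421 2.828 3.017
v 3.414 3.151 1.23
v 4.623 4.301 2.387
v -3.148 -1.211 -4.008
v -2.817 -1.152 -3.599
v -4.052 -0.149 -3.432
v -2.728 -0.974 -3.788
v -2.752 -0.859 -4.036
v -2.882 -0.839 -4.277
v -3.083 -0.919 -4.446
v -3.302 -1.077 -4.497
v -3.479 -1.271 -4.418
v -3.567 -1.449 -4.229
v -3.543 -1.563 -3.981
v -3.413 -1.583 -3.74
v -3.212 -1.504 -3.571
v -2.994 -1.346 -3.519
v -2.548 0.882 -0.964
v -2.116 1.452 -1.59
v -1.6 1.948 -0.782
v -2.032 1.378 -0.156
v -2.498 1.676 -1.484
v -1.981 2.172 -0.675
v -2.89 1.718 -1.259
v -2.374 2.214 -0.45
v -3.205 1.569 -0.966
v -2.688 2.065 -0.158
v -3.369 1.262 -0.673
v -2.852 1.758 0.135
v -3.345 0.869 -0.447
v -2.828 1.365 0.362
v -3.139 0.478 -0.339
v -2.622 0.974 0.469
v -2.797 0.18 -0.374
v -2.28 0.676 0.434
v -2.398 0.043 -0.545
v -1.882 0.539 0.263
v -2.034 0.098 -0.812
v -1.517 0.594 -0.003
v -1.788 0.333 -1.113
v -1.271 0.829 -0.305
v -1.716 0.693 -1.381
v -1.199 1.189 -0.572
v -1.834 1.097 -1.553
v -1.317 1.593 -0.744
v 2.454 -3.802 -3.355
v 2.672 -3.449 -2.648
v 1.724 -3.686 -2.237
v 1.506 -4.038 -2.945
v 2.543 -3.202 -2.803
v 1.595 -3.438 -2.393
v 2.4 -3.045 -3.043
v 1.452 -3.282 -2.633
v 2.266 -3.004 -3.33
v 1.317 -3.241 -2.92
v 2.16 -3.084 -3.622
v 1.211 -3.321 -3.211
v 2.099 -3.274 -3.872
v 1.15 -3.51 -3.462
v 2.092 -3.543 -4.044
v 1.143 -3.78 -3.633
v 2.14 -3.852 -4.111
v 1.192 -4.089 -3.7
v 2.236 -4.154 -4.063
v 1.288 -4.391 -3.652
v 2.365 -4.402 -3.907
v 1.417 -4.638 -3.497
v 2.508 -4.558 -3.667
v 1.56 -4.795 -3.257
v 2.643 -4.599 -3.38
v 1.694 -4.836 -2.97
v 2.749 -4.519 -3.089
v 1.8 -4.756 -2.678
v 2.81 -4.33 -2.838
v 1.861 -4.566 -2.428
v 2.817 -4.06 -2.667
v 1.868 -4.297 -2.256
v 2.768 -3.751 -2.6
v 1.82 -3.988 -2.189
v 0.264 -1.387 -3.998
v 0.699 -0.745 -4.582
v 1.611 -0.712 -3.865
v 1.176 -1.353 -3.282
v 0.373 -0.44 -4.181
v 1.285 -0.407 -3.464
v 0.006 -0.497 -3.711
v 0.917 -0.464 -2.994
v -0.263 -0.894 -3.351
v 0.648 -0.86 -2.634
v -0.331 -1.478 -3.238
v 0.581 -1.445 -2.521
v -0.171 -2.028 -3.415
v 0.741 -1.995 -2.698
v 0.155 -2.333 -3.816
v 1.067 -2.3 -3.099
v 0.523 -2.276 -4.286
v 1.434 -2.243 -3.569
v 0.792 -1.88 -4.646
v 1.703 -1.846 -3.929
v 0.859 -1.295 -4.759
v 1.771 -1.262 -4.042
f 2 4 1
f 5 2 1
f 1 4 3
f 3 5 1
f 2 8 4
f 6 2 5
f 6 8 2
f 4 8 3
f 7 5 3
f 3 8 7
f 7 6 5
f 8 6 7
f 10 9 12
f 10 12 11
f 12 9 13
f 12 13 11
f 13 9 14
f 13 14 11
f 14 9 15
f 14 15 11
f 15 9 16
f 15 16 11
f 16 9 17
f 16 17 11
f 17 9 18
f 17 18 11
f 18 9 19
f 18 19 11
f 19 9 20
f 19 20 11
f 20 9 21
f 20 21 11
f 21 9 22
f 21 22 11
f 22 9 10
f 22 10 11
f 24 23 27
f 24 27 25
f 25 27 28
f 25 28 26
f 27 23 29
f 27 29 28
f 28 29 30
f 28 30 26
f 29 23 31
f 29 31 30
f 30 31 32
f 30 32 26
f 31 23 33
f 31 33 32
f 32 33 34
f 32 34 26
f 33 23 35
f 33 35 34
f 34 35 36
f 34 36 26
f 35 23 37
f 35 37 36
f 36 37 38
f 36 38 26
f 37 23 39
f 37 39 38
f 38 39 40
f 38 40 26
f 39 23 41
f 39 41 40
f 40 41 42
f 40 42 26
f 41 23 43
f 41 43 42
f 42 43 44
f 42 44 26
f 43 23 45
f 43 45 44
f 44 45 46
f 44 46 26
f 45 23 47
f 45 47 46
f 46 47 48
f 46 48 26
f 47 23 49
f 47 49 48
f 48 49 50
f 48 50 26
f 49 23 24
f 49 24 50
f 50 24 25
f 50 25 26
f 52 51 55
f 52 55 53
f 53 55 56
f 53 56 54
f 55 51 57
f 55 57 56
f 56 57 58
f 56 58 54
f 57 51 59
f 57 59 58
f 58 59 60
f 58 60 54
f 59 51 61
f 59 61 60
f 60 61 62
f 60 62 54
f 61 51 63
f 61 63 62
f 62 63 64
f 62 64 54
f 63 51 65
f 63 65 64
f 64 65 66
f 64 66 54
f 65 51 67
f 65 67 66
f 66 67 68
f 66 68 54
f 67 51 69
f 67 69 68
f 68 69 70
f 68 70 54
f 69 51 71
f 69 71 70
f 70 71 72
f 70 72 54
f 71 51 73
f 71 73 72
f 72 73 74
f 72 74 54
f 73 51 75
f 73 75 74
f 74 75 76
f 74 76 54
f 75 51 77
f 75 77 76
f 76 77 78
f 76 78 54
f 77 51 79
f 77 79 78
f 78 79 80
f 78 80 54
f 79 51 81
f 79 81 80
f 80 81 82
f 80 82 54
f 81 51 83
f 81 83 82
f 82 83 84
f 82 84 54
f 83 51 52
f 83 52 84
f 84 52 53
f 84 53 54
f 86 85 89
f 86 89 87
f 87 89 90
f 87 90 88
f 89 85 91
f 89 91 90
f 90 91 92
f 90 92 88
f 91 85 93
f 91 93 92
f 92 93 94
f 92 94 88
f 93 85 95
f 93 95 94
f 94 95 96
f 94 96 88
f 95 85 97
f 95 97 96
f 96 97 98
f 96 98 88
f 97 85 99
f 97 99 98
f 98 99 100
f 98 100 88
f 99 85 101
f 99 101 100
f 100 101 102
f 100 102 88
f 101 85 103
f 101 103 102
f 102 103 104
f 102 104 88
f 103 85 105
f 103 105 104
f 104 105 106
f 104 106 88
f 105 85 86
f 105 86 106
f 106 86 87
f 106 87 88



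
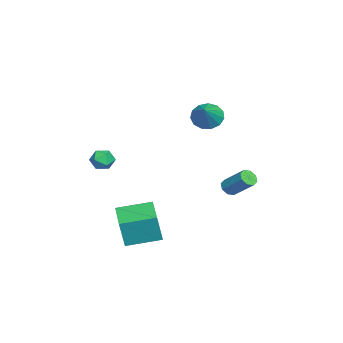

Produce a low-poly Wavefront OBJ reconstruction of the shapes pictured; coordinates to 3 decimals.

v 1.777 -2.383 -4.818
v 2.113 -2.635 -2.975
v 1.198 -0.39 -4.439
v 1.534 -0.642 -2.596
v 3.686 -1.778 -5.084
v 4.022 -2.03 -3.241
v 3.107 0.215 -4.705
v 3.443 -0.037 -2.862
v -3.161 2.959 -3.373
v -2.899 3.275 -3.837
v -2.238 4.498 -2.632
v -2.499 4.181 -2.167
v -3.341 3.422 -3.744
v -2.679 4.644 -2.538
v -3.677 3.297 -3.433
v -3.015 4.52 -2.227
v -3.711 2.974 -3.087
v -3.049 4.197 -1.881
v -3.422 2.642 -2.908
v -2.761 3.865 -1.703
v -2.981 2.496 -3.002
v -2.319 3.718 -1.796
v -2.645 2.62 -3.313
v -1.983 3.843 -2.107
v -2.611 2.943 -3.659
v -1.949 4.166 -2.453
v -0.993 1.998 3.173
v -0.43 1.776 2.428
v 0.473 2.042 4.267
v -0.458 2.316 2.442
v -0.655 2.755 2.689
v -0.959 2.954 3.09
v -1.275 2.849 3.516
v -1.501 2.474 3.834
v -1.565 1.948 3.942
v -1.449 1.438 3.806
v -1.187 1.106 3.469
v -0.864 1.057 3.038
v -0.582 1.306 2.649
v 3.387 -2.685 0.679
v 3.963 -2.673 1.187
v 2.737 -3.427 1.433
v 3.313 -3.415 1.941
v 2.898 -2.781 1.816
v 3.299 -2.323 1.349
v 3.401 -3.777 1.271
v 3.802 -3.319 0.804
v 3.971 -3.347 1.552
v 3.66 -2.732 1.889
v 3.04 -3.368 0.731
v 2.729 -2.753 1.068
f 2 4 1
f 5 2 1
f 1 4 3
f 3 5 1
f 2 8 4
f 6 2 5
f 6 8 2
f 4 8 3
f 7 5 3
f 3 8 7
f 7 6 5
f 8 6 7
f 10 9 13
f 10 13 11
f 11 13 14
f 11 14 12
f 13 9 15
f 13 15 14
f 14 15 16
f 14 16 12
f 15 9 17
f 15 17 16
f 16 17 18
f 16 18 12
f 17 9 19
f 17 19 18
f 18 19 20
f 18 20 12
f 19 9 21
f 19 21 20
f 20 21 22
f 20 22 12
f 21 9 23
f 21 23 22
f 22 23 24
f 22 24 12
f 23 9 25
f 23 25 24
f 24 25 26
f 24 26 12
f 25 9 10
f 25 10 26
f 26 10 11
f 26 11 12
f 28 27 30
f 28 30 29
f 30 27 31
f 30 31 29
f 31 27 32
f 31 32 29
f 32 27 33
f 32 33 29
f 33 27 34
f 33 34 29
f 34 27 35
f 34 35 29
f 35 27 36
f 35 36 29
f 36 27 37
f 36 37 29
f 37 27 38
f 37 38 29
f 38 27 39
f 38 39 29
f 39 27 28
f 39 28 29
f 40 51 45
f 40 45 41
f 40 41 47
f 40 47 50
f 40 50 51
f 41 45 49
f 45 51 44
f 51 50 42
f 50 47 46
f 47 41 48
f 43 49 44
f 43 44 42
f 43 42 46
f 43 46 48
f 43 48 49
f 44 49 45
f 42 44 51
f 46 42 50
f 48 46 47
f 49 48 41



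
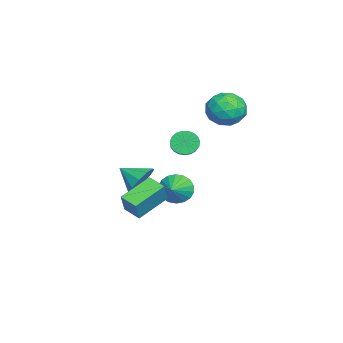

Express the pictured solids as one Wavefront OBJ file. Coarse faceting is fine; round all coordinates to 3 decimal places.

v -1.748 -0.601 -2.002
v -1.29 -0.205 -1.096
v -2.112 -1.839 -1.278
v -1.938 -0.018 -1.101
v -2.513 -0.054 -1.45
v -2.796 -0.298 -2.01
v -2.679 -0.659 -2.567
v -2.206 -0.997 -2.909
v -1.559 -1.184 -2.904
v -0.984 -1.148 -2.554
v -0.701 -0.903 -1.994
v -0.818 -0.543 -1.437
v 2.363 -0.744 -1.997
v 3.053 -0.79 -0.768
v 0.985 0.469 -1.178
v 1.674 0.423 0.051
v 2.946 0.117 -2.291
v 3.635 0.071 -1.062
v 1.567 1.33 -1.472
v 2.257 1.284 -0.243
v -0.596 1.878 1.52
v -0.335 2.233 0.901
v 1.417 2.517 1.8
v 1.156 2.162 2.42
v -0.459 2.472 1.066
v 1.293 2.756 1.966
v -0.606 2.608 1.31
v 1.146 2.892 2.21
v -0.752 2.618 1.59
v 1 2.902 2.49
v -0.871 2.501 1.858
v 0.881 2.785 2.758
v -0.942 2.275 2.068
v 0.81 2.559 2.968
v -0.953 1.981 2.183
v 0.799 2.265 3.083
v -0.903 1.669 2.183
v 0.849 1.953 3.083
v -0.799 1.393 2.069
v 0.953 1.677 2.969
v -0.661 1.201 1.86
v 1.091 1.485 2.759
v -0.511 1.126 1.592
v 1.241 1.41 2.491
v -0.376 1.181 1.311
v 1.376 1.465 2.211
v -0.279 1.357 1.067
v 1.473 1.641 1.967
v -0.237 1.622 0.901
v 1.515 1.906 1.801
v -0.257 1.932 0.842
v 1.495 2.216 1.742
v -3.802 0.926 -3.476
v -3.438 1.434 -4.257
v -2.518 0.854 -2.924
v -3.544 1.757 -3.969
v -3.701 1.915 -3.584
v -3.877 1.877 -3.177
v -4.039 1.651 -2.83
v -4.154 1.282 -2.61
v -4.2 0.842 -2.562
v -4.166 0.418 -2.695
v -4.061 0.095 -2.983
v -3.904 -0.063 -3.368
v -3.727 -0.025 -3.775
v -3.565 0.201 -4.122
v -3.45 0.57 -4.342
v -3.405 1.01 -4.39
v -3.103 4.56 3.869
v -2.094 3.941 3.98
v -3.586 3.499 2.34
v -2.577 2.88 2.451
v -3.436 2.766 3.264
v -3.138 3.421 4.208
v -2.542 4.019 2.112
v -2.244 4.674 3.056
v -1.748 3.607 2.893
v -2.3 2.833 3.605
v -3.38 4.607 2.715
v -3.932 3.833 3.427
v -2.556 4.344 4.059
v -3.124 3.096 2.261
v -3.629 3.029 2.739
v -3.036 2.666 2.804
v -3.169 4.038 4.193
v -2.577 3.675 4.258
v -3.366 2.984 3.837
v -3.103 3.765 2.062
v -2.511 3.402 2.127
v -2.644 4.774 3.516
v -2.051 4.411 3.581
v -2.314 4.456 2.483
v -1.76 3.784 3.485
v -2.044 3.16 2.586
v -2.023 3.829 2.387
v -1.847 4.214 2.942
v -2.084 3.328 3.903
v -2.368 2.705 3.005
v -2.873 2.638 3.483
v -2.698 3.023 4.038
v -1.881 3.132 3.265
v -3.312 4.735 3.315
v -3.596 4.112 2.417
v -2.982 4.417 2.282
v -2.807 4.802 2.837
v -3.636 4.28 3.734
v -3.92 3.656 2.835
v -3.833 3.226 3.378
v -3.657 3.611 3.933
v -3.799 4.308 3.055
f 2 1 4
f 2 4 3
f 4 1 5
f 4 5 3
f 5 1 6
f 5 6 3
f 6 1 7
f 6 7 3
f 7 1 8
f 7 8 3
f 8 1 9
f 8 9 3
f 9 1 10
f 9 10 3
f 10 1 11
f 10 11 3
f 11 1 12
f 11 12 3
f 12 1 2
f 12 2 3
f 14 16 13
f 17 14 13
f 13 16 15
f 15 17 13
f 14 20 16
f 18 14 17
f 18 20 14
f 16 20 15
f 19 17 15
f 15 20 19
f 19 18 17
f 20 18 19
f 22 21 25
f 22 25 23
f 23 25 26
f 23 26 24
f 25 21 27
f 25 27 26
f 26 27 28
f 26 28 24
f 27 21 29
f 27 29 28
f 28 29 30
f 28 30 24
f 29 21 31
f 29 31 30
f 30 31 32
f 30 32 24
f 31 21 33
f 31 33 32
f 32 33 34
f 32 34 24
f 33 21 35
f 33 35 34
f 34 35 36
f 34 36 24
f 35 21 37
f 35 37 36
f 36 37 38
f 36 38 24
f 37 21 39
f 37 39 38
f 38 39 40
f 38 40 24
f 39 21 41
f 39 41 40
f 40 41 42
f 40 42 24
f 41 21 43
f 41 43 42
f 42 43 44
f 42 44 24
f 43 21 45
f 43 45 44
f 44 45 46
f 44 46 24
f 45 21 47
f 45 47 46
f 46 47 48
f 46 48 24
f 47 21 49
f 47 49 48
f 48 49 50
f 48 50 24
f 49 21 51
f 49 51 50
f 50 51 52
f 50 52 24
f 51 21 22
f 51 22 52
f 52 22 23
f 52 23 24
f 54 53 56
f 54 56 55
f 56 53 57
f 56 57 55
f 57 53 58
f 57 58 55
f 58 53 59
f 58 59 55
f 59 53 60
f 59 60 55
f 60 53 61
f 60 61 55
f 61 53 62
f 61 62 55
f 62 53 63
f 62 63 55
f 63 53 64
f 63 64 55
f 64 53 65
f 64 65 55
f 65 53 66
f 65 66 55
f 66 53 67
f 66 67 55
f 67 53 68
f 67 68 55
f 68 53 54
f 68 54 55
f 69 106 85
f 106 80 109
f 85 109 74
f 106 109 85
f 69 85 81
f 85 74 86
f 81 86 70
f 85 86 81
f 69 81 90
f 81 70 91
f 90 91 76
f 81 91 90
f 69 90 102
f 90 76 105
f 102 105 79
f 90 105 102
f 69 102 106
f 102 79 110
f 106 110 80
f 102 110 106
f 70 86 97
f 86 74 100
f 97 100 78
f 86 100 97
f 74 109 87
f 109 80 108
f 87 108 73
f 109 108 87
f 80 110 107
f 110 79 103
f 107 103 71
f 110 103 107
f 79 105 104
f 105 76 92
f 104 92 75
f 105 92 104
f 76 91 96
f 91 70 93
f 96 93 77
f 91 93 96
f 72 98 84
f 98 78 99
f 84 99 73
f 98 99 84
f 72 84 82
f 84 73 83
f 82 83 71
f 84 83 82
f 72 82 89
f 82 71 88
f 89 88 75
f 82 88 89
f 72 89 94
f 89 75 95
f 94 95 77
f 89 95 94
f 72 94 98
f 94 77 101
f 98 101 78
f 94 101 98
f 73 99 87
f 99 78 100
f 87 100 74
f 99 100 87
f 71 83 107
f 83 73 108
f 107 108 80
f 83 108 107
f 75 88 104
f 88 71 103
f 104 103 79
f 88 103 104
f 77 95 96
f 95 75 92
f 96 92 76
f 95 92 96
f 78 101 97
f 101 77 93
f 97 93 70
f 101 93 97



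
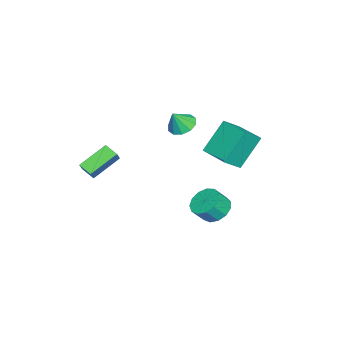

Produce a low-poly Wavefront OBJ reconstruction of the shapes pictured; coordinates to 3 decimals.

v 1.111 2.453 -0.322
v 0.014 3.209 1.391
v 2.143 3.903 -0.301
v 1.046 4.659 1.412
v 1.954 1.841 0.488
v 0.857 2.597 2.201
v 2.986 3.291 0.509
v 1.889 4.047 2.222
v -0.614 -0.092 0.559
v -0.078 0.555 0.542
v -0.126 -0.468 1.601
v -0.505 0.706 0.796
v -0.973 0.553 0.96
v -1.304 0.153 0.971
v -1.371 -0.34 0.825
v -1.15 -0.739 0.577
v -0.724 -0.89 0.322
v -0.256 -0.737 0.158
v 0.076 -0.337 0.147
v 0.143 0.156 0.294
v 1.674 2.514 -4.061
v 2.284 3.224 -3.973
v 2.756 2.716 -3.132
v 2.146 2.006 -3.219
v 1.869 3.345 -3.667
v 2.341 2.837 -2.826
v 1.392 3.203 -3.486
v 1.864 2.695 -2.645
v 1.005 2.842 -3.488
v 1.476 2.333 -2.646
v 0.83 2.376 -3.671
v 1.301 1.868 -2.83
v 0.923 1.955 -3.978
v 1.395 1.447 -3.137
v 1.255 1.711 -4.311
v 1.726 1.203 -3.47
v 1.72 1.722 -4.565
v 2.191 1.214 -3.724
v 2.17 1.985 -4.658
v 2.641 1.476 -3.817
v 2.463 2.415 -4.562
v 2.934 1.907 -3.721
v 2.506 2.877 -4.307
v 2.977 2.369 -3.466
v 3.9 -4 -0.895
v 2.674 -3.011 0.055
v 4.225 -3.269 -1.237
v 2.999 -2.28 -0.287
v 4.461 -3.94 -0.233
v 3.235 -2.951 0.717
v 4.786 -3.209 -0.575
v 3.56 -2.22 0.375
f 2 4 1
f 5 2 1
f 1 4 3
f 3 5 1
f 2 8 4
f 6 2 5
f 6 8 2
f 4 8 3
f 7 5 3
f 3 8 7
f 7 6 5
f 8 6 7
f 10 9 12
f 10 12 11
f 12 9 13
f 12 13 11
f 13 9 14
f 13 14 11
f 14 9 15
f 14 15 11
f 15 9 16
f 15 16 11
f 16 9 17
f 16 17 11
f 17 9 18
f 17 18 11
f 18 9 19
f 18 19 11
f 19 9 20
f 19 20 11
f 20 9 10
f 20 10 11
f 22 21 25
f 22 25 23
f 23 25 26
f 23 26 24
f 25 21 27
f 25 27 26
f 26 27 28
f 26 28 24
f 27 21 29
f 27 29 28
f 28 29 30
f 28 30 24
f 29 21 31
f 29 31 30
f 30 31 32
f 30 32 24
f 31 21 33
f 31 33 32
f 32 33 34
f 32 34 24
f 33 21 35
f 33 35 34
f 34 35 36
f 34 36 24
f 35 21 37
f 35 37 36
f 36 37 38
f 36 38 24
f 37 21 39
f 37 39 38
f 38 39 40
f 38 40 24
f 39 21 41
f 39 41 40
f 40 41 42
f 40 42 24
f 41 21 43
f 41 43 42
f 42 43 44
f 42 44 24
f 43 21 22
f 43 22 44
f 44 22 23
f 44 23 24
f 46 48 45
f 49 46 45
f 45 48 47
f 47 49 45
f 46 52 48
f 50 46 49
f 50 52 46
f 48 52 47
f 51 49 47
f 47 52 51
f 51 50 49
f 52 50 51



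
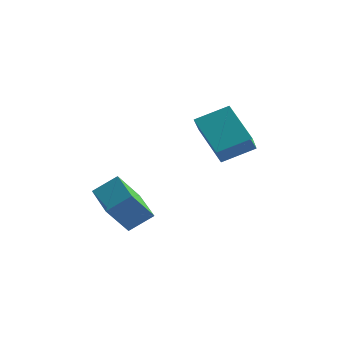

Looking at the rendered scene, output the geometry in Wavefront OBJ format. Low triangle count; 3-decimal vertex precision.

v -2.942 -0.03 -4.899
v -3.246 -0.881 -3.74
v -4.242 0.866 -4.581
v -4.546 0.014 -3.422
v -2.334 0.626 -4.258
v -2.638 -0.226 -3.099
v -3.634 1.521 -3.94
v -3.938 0.67 -2.781
v -2.467 3.114 -0.497
v -1.618 4.055 0.073
v -2.854 3.966 -1.327
v -2.005 4.907 -0.756
v -1.155 2.613 -1.624
v -0.306 3.554 -1.053
v -1.542 3.465 -2.453
v -0.693 4.406 -1.883
f 2 4 1
f 5 2 1
f 1 4 3
f 3 5 1
f 2 8 4
f 6 2 5
f 6 8 2
f 4 8 3
f 7 5 3
f 3 8 7
f 7 6 5
f 8 6 7
f 10 12 9
f 13 10 9
f 9 12 11
f 11 13 9
f 10 16 12
f 14 10 13
f 14 16 10
f 12 16 11
f 15 13 11
f 11 16 15
f 15 14 13
f 16 14 15



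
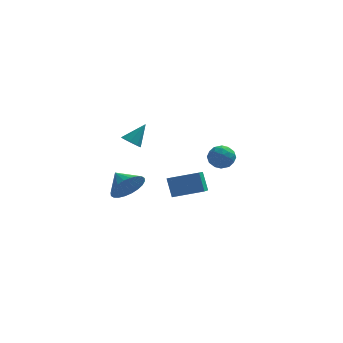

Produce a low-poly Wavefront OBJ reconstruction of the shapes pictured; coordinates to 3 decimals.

v -1.571 -3.575 -0.493
v -1.088 -2.839 -1.065
v -2.289 -2.665 0.073
v -1.402 -2.936 -1.308
v -1.743 -3.13 -1.428
v -2.057 -3.392 -1.405
v -2.297 -3.682 -1.243
v -2.427 -3.955 -0.967
v -2.426 -4.171 -0.619
v -2.295 -4.296 -0.252
v -2.054 -4.311 0.079
v -1.739 -4.215 0.323
v -1.399 -4.02 0.443
v -1.085 -3.758 0.42
v -0.845 -3.469 0.258
v -0.715 -3.195 -0.018
v -0.716 -2.979 -0.366
v -0.847 -2.854 -0.734
v 3.544 4.464 -2.33
v 4.048 3.808 -2.088
v 2.412 3.712 -2.012
v 2.916 3.056 -1.77
v 2.896 3.779 -1.301
v 3.596 4.244 -1.498
v 2.864 3.276 -2.602
v 3.564 3.741 -2.799
v 3.628 3.073 -2.257
v 3.648 3.384 -1.453
v 2.812 4.136 -2.647
v 2.832 4.447 -1.843
v 3.895 4.202 -2.237
v 2.565 3.318 -1.863
v 2.553 3.743 -1.587
v 2.849 3.358 -1.445
v 3.629 4.458 -1.89
v 3.925 4.072 -1.748
v 3.249 4.056 -1.285
v 2.535 3.448 -2.352
v 2.831 3.062 -2.21
v 3.611 4.162 -2.655
v 3.907 3.777 -2.513
v 3.211 3.464 -2.815
v 3.945 3.384 -2.194
v 3.28 2.943 -2.007
v 3.249 3.072 -2.496
v 3.66 3.345 -2.612
v 3.956 3.567 -1.721
v 3.291 3.125 -1.534
v 3.279 3.551 -1.259
v 3.69 3.824 -1.374
v 3.709 3.136 -1.82
v 3.169 4.395 -2.566
v 2.504 3.953 -2.379
v 2.77 3.696 -2.726
v 3.181 3.969 -2.841
v 3.18 4.577 -2.093
v 2.515 4.136 -1.906
v 2.8 4.175 -1.488
v 3.211 4.448 -1.604
v 2.751 4.384 -2.28
v 0.755 -4.471 -0.705
v 0.461 -3.903 0.357
v 0.913 -2.536 -1.696
v 0.619 -1.968 -0.634
v 2.421 -4.392 -0.286
v 2.127 -3.824 0.776
v 2.579 -2.457 -1.277
v 2.285 -1.889 -0.215
v -1.741 1.999 -0.058
v -1.195 1.82 -0.339
v -0.959 2.661 1.038
v -1.351 2.258 -0.493
v -1.735 2.545 -0.392
v -2.123 2.512 -0.095
v -2.287 2.178 0.224
v -2.132 1.74 0.378
v -1.748 1.453 0.277
v -1.36 1.487 -0.021
f 2 1 4
f 2 4 3
f 4 1 5
f 4 5 3
f 5 1 6
f 5 6 3
f 6 1 7
f 6 7 3
f 7 1 8
f 7 8 3
f 8 1 9
f 8 9 3
f 9 1 10
f 9 10 3
f 10 1 11
f 10 11 3
f 11 1 12
f 11 12 3
f 12 1 13
f 12 13 3
f 13 1 14
f 13 14 3
f 14 1 15
f 14 15 3
f 15 1 16
f 15 16 3
f 16 1 17
f 16 17 3
f 17 1 18
f 17 18 3
f 18 1 2
f 18 2 3
f 19 56 35
f 56 30 59
f 35 59 24
f 56 59 35
f 19 35 31
f 35 24 36
f 31 36 20
f 35 36 31
f 19 31 40
f 31 20 41
f 40 41 26
f 31 41 40
f 19 40 52
f 40 26 55
f 52 55 29
f 40 55 52
f 19 52 56
f 52 29 60
f 56 60 30
f 52 60 56
f 20 36 47
f 36 24 50
f 47 50 28
f 36 50 47
f 24 59 37
f 59 30 58
f 37 58 23
f 59 58 37
f 30 60 57
f 60 29 53
f 57 53 21
f 60 53 57
f 29 55 54
f 55 26 42
f 54 42 25
f 55 42 54
f 26 41 46
f 41 20 43
f 46 43 27
f 41 43 46
f 22 48 34
f 48 28 49
f 34 49 23
f 48 49 34
f 22 34 32
f 34 23 33
f 32 33 21
f 34 33 32
f 22 32 39
f 32 21 38
f 39 38 25
f 32 38 39
f 22 39 44
f 39 25 45
f 44 45 27
f 39 45 44
f 22 44 48
f 44 27 51
f 48 51 28
f 44 51 48
f 23 49 37
f 49 28 50
f 37 50 24
f 49 50 37
f 21 33 57
f 33 23 58
f 57 58 30
f 33 58 57
f 25 38 54
f 38 21 53
f 54 53 29
f 38 53 54
f 27 45 46
f 45 25 42
f 46 42 26
f 45 42 46
f 28 51 47
f 51 27 43
f 47 43 20
f 51 43 47
f 62 64 61
f 65 62 61
f 61 64 63
f 63 65 61
f 62 68 64
f 66 62 65
f 66 68 62
f 64 68 63
f 67 65 63
f 63 68 67
f 67 66 65
f 68 66 67
f 70 69 72
f 70 72 71
f 72 69 73
f 72 73 71
f 73 69 74
f 73 74 71
f 74 69 75
f 74 75 71
f 75 69 76
f 75 76 71
f 76 69 77
f 76 77 71
f 77 69 78
f 77 78 71
f 78 69 70
f 78 70 71



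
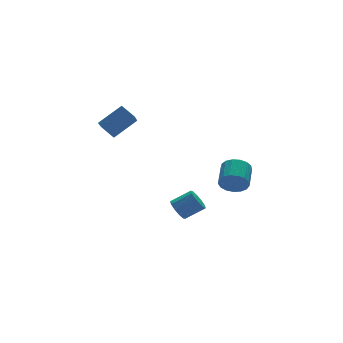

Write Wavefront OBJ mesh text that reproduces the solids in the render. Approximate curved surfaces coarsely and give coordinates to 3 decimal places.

v -1.648 -0.328 3.469
v -2.031 0.415 4.053
v -3.016 -0.269 2.496
v -3.399 0.474 3.08
v -0.941 0.766 2.54
v -1.324 1.509 3.124
v -2.309 0.825 1.567
v -2.692 1.568 2.151
v 0.849 -0.445 -4.258
v 1.277 -0.021 -4.651
v 2.34 -0.41 -3.915
v 1.911 -0.835 -3.522
v 1.126 0.218 -4.307
v 2.188 -0.172 -3.571
v 0.869 0.203 -3.944
v 1.931 -0.187 -3.208
v 0.604 -0.06 -3.701
v 1.667 -0.45 -2.965
v 0.433 -0.469 -3.671
v 1.495 -0.859 -2.935
v 0.42 -0.87 -3.865
v 1.483 -1.259 -3.129
v 0.572 -1.108 -4.209
v 1.634 -1.498 -3.473
v 0.829 -1.093 -4.572
v 1.891 -1.483 -3.836
v 1.093 -0.83 -4.815
v 2.156 -1.22 -4.079
v 1.265 -0.421 -4.845
v 2.327 -0.811 -4.109
v 2.551 -3.47 -1.186
v 3 -3.477 -1.896
v 3.798 -2.398 -1.404
v 3.349 -2.39 -0.694
v 2.701 -3.221 -1.975
v 3.498 -2.141 -1.482
v 2.367 -3.021 -1.872
v 3.165 -1.941 -1.379
v 2.076 -2.924 -1.613
v 2.874 -1.844 -1.12
v 1.893 -2.952 -1.255
v 2.691 -1.872 -0.763
v 1.861 -3.099 -0.882
v 2.659 -2.019 -0.39
v 1.988 -3.331 -0.579
v 2.785 -2.251 -0.086
v 2.243 -3.594 -0.415
v 3.041 -2.515 0.078
v 2.569 -3.829 -0.427
v 3.367 -2.75 0.065
v 2.891 -3.982 -0.614
v 3.688 -2.903 -0.121
v 3.135 -4.017 -0.931
v 3.933 -2.938 -0.439
v 3.245 -3.927 -1.307
v 4.043 -2.848 -0.815
v 3.196 -3.733 -1.656
v 3.994 -2.653 -1.163
f 2 4 1
f 5 2 1
f 1 4 3
f 3 5 1
f 2 8 4
f 6 2 5
f 6 8 2
f 4 8 3
f 7 5 3
f 3 8 7
f 7 6 5
f 8 6 7
f 10 9 13
f 10 13 11
f 11 13 14
f 11 14 12
f 13 9 15
f 13 15 14
f 14 15 16
f 14 16 12
f 15 9 17
f 15 17 16
f 16 17 18
f 16 18 12
f 17 9 19
f 17 19 18
f 18 19 20
f 18 20 12
f 19 9 21
f 19 21 20
f 20 21 22
f 20 22 12
f 21 9 23
f 21 23 22
f 22 23 24
f 22 24 12
f 23 9 25
f 23 25 24
f 24 25 26
f 24 26 12
f 25 9 27
f 25 27 26
f 26 27 28
f 26 28 12
f 27 9 29
f 27 29 28
f 28 29 30
f 28 30 12
f 29 9 10
f 29 10 30
f 30 10 11
f 30 11 12
f 32 31 35
f 32 35 33
f 33 35 36
f 33 36 34
f 35 31 37
f 35 37 36
f 36 37 38
f 36 38 34
f 37 31 39
f 37 39 38
f 38 39 40
f 38 40 34
f 39 31 41
f 39 41 40
f 40 41 42
f 40 42 34
f 41 31 43
f 41 43 42
f 42 43 44
f 42 44 34
f 43 31 45
f 43 45 44
f 44 45 46
f 44 46 34
f 45 31 47
f 45 47 46
f 46 47 48
f 46 48 34
f 47 31 49
f 47 49 48
f 48 49 50
f 48 50 34
f 49 31 51
f 49 51 50
f 50 51 52
f 50 52 34
f 51 31 53
f 51 53 52
f 52 53 54
f 52 54 34
f 53 31 55
f 53 55 54
f 54 55 56
f 54 56 34
f 55 31 57
f 55 57 56
f 56 57 58
f 56 58 34
f 57 31 32
f 57 32 58
f 58 32 33
f 58 33 34



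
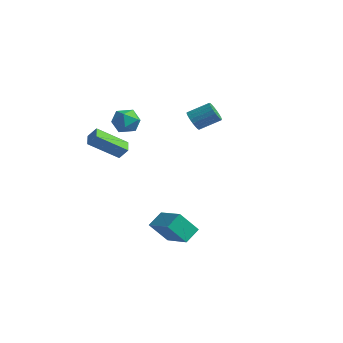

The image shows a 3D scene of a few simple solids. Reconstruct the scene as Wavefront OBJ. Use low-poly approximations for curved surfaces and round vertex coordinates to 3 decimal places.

v -3.812 0.033 3.479
v -3.034 -0.216 2.982
v -4.706 -0.684 2.438
v -3.928 -0.933 1.941
v -4.096 -1.327 2.796
v -3.543 -0.884 3.44
v -4.197 -0.016 1.98
v -3.644 0.427 2.624
v -3.271 -0.246 2.056
v -3.209 -1.057 2.56
v -4.531 0.157 2.86
v -4.469 -0.654 3.364
v 2.303 -3.989 -2.374
v 2.224 -3.06 -1.735
v 2.791 -3.097 -3.61
v 2.712 -2.169 -2.971
v 4.088 -4.211 -1.829
v 4.009 -3.283 -1.19
v 4.576 -3.32 -3.065
v 4.497 -2.391 -2.426
v -2.623 -1.963 1.197
v -3.449 -3.528 2.418
v -2.157 -1.703 1.846
v -2.984 -3.268 3.067
v -1.936 -2.532 0.933
v -2.763 -4.097 2.154
v -1.471 -2.272 1.582
v -2.297 -3.837 2.803
v -1.69 2.668 2.552
v -1.33 2.139 2.883
v -0.531 3.143 3.619
v -0.89 3.672 3.288
v -1.163 2.185 2.639
v -0.364 3.189 3.375
v -1.087 2.314 2.38
v -0.287 3.318 3.116
v -1.115 2.504 2.151
v -0.315 3.509 2.887
v -1.242 2.723 1.991
v -0.443 3.727 2.727
v -1.447 2.932 1.928
v -0.647 3.936 2.664
v -1.694 3.095 1.973
v -0.894 4.1 2.709
v -1.94 3.185 2.118
v -1.14 4.189 2.854
v -2.143 3.185 2.338
v -1.343 4.189 3.074
v -2.267 3.096 2.595
v -1.468 4.1 3.331
v -2.292 2.932 2.845
v -1.492 3.937 3.581
v -2.213 2.723 3.044
v -1.413 3.728 3.78
v -2.043 2.505 3.158
v -1.243 3.509 3.894
v -1.812 2.314 3.167
v -1.012 3.319 3.903
v -1.56 2.185 3.07
v -0.76 3.189 3.806
f 1 12 6
f 1 6 2
f 1 2 8
f 1 8 11
f 1 11 12
f 2 6 10
f 6 12 5
f 12 11 3
f 11 8 7
f 8 2 9
f 4 10 5
f 4 5 3
f 4 3 7
f 4 7 9
f 4 9 10
f 5 10 6
f 3 5 12
f 7 3 11
f 9 7 8
f 10 9 2
f 14 16 13
f 17 14 13
f 13 16 15
f 15 17 13
f 14 20 16
f 18 14 17
f 18 20 14
f 16 20 15
f 19 17 15
f 15 20 19
f 19 18 17
f 20 18 19
f 22 24 21
f 25 22 21
f 21 24 23
f 23 25 21
f 22 28 24
f 26 22 25
f 26 28 22
f 24 28 23
f 27 25 23
f 23 28 27
f 27 26 25
f 28 26 27
f 30 29 33
f 30 33 31
f 31 33 34
f 31 34 32
f 33 29 35
f 33 35 34
f 34 35 36
f 34 36 32
f 35 29 37
f 35 37 36
f 36 37 38
f 36 38 32
f 37 29 39
f 37 39 38
f 38 39 40
f 38 40 32
f 39 29 41
f 39 41 40
f 40 41 42
f 40 42 32
f 41 29 43
f 41 43 42
f 42 43 44
f 42 44 32
f 43 29 45
f 43 45 44
f 44 45 46
f 44 46 32
f 45 29 47
f 45 47 46
f 46 47 48
f 46 48 32
f 47 29 49
f 47 49 48
f 48 49 50
f 48 50 32
f 49 29 51
f 49 51 50
f 50 51 52
f 50 52 32
f 51 29 53
f 51 53 52
f 52 53 54
f 52 54 32
f 53 29 55
f 53 55 54
f 54 55 56
f 54 56 32
f 55 29 57
f 55 57 56
f 56 57 58
f 56 58 32
f 57 29 59
f 57 59 58
f 58 59 60
f 58 60 32
f 59 29 30
f 59 30 60
f 60 30 31
f 60 31 32



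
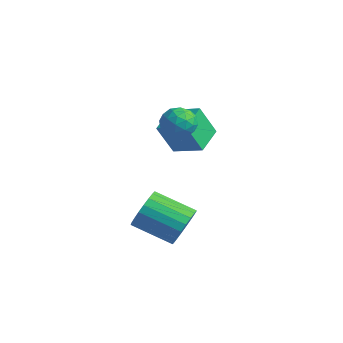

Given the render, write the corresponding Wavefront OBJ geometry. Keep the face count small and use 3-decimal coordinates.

v 0.299 1.998 3.336
v 0.864 1.378 3.644
v -0.784 1.042 3.396
v -0.219 0.422 3.704
v -0.439 1.12 4.217
v 0.23 1.711 4.18
v -0.15 0.709 2.86
v 0.519 1.3 2.823
v 0.586 0.581 3.35
v 0.408 0.835 4.188
v -0.328 1.585 2.852
v -0.506 1.839 3.69
v 0.676 1.772 3.485
v -0.596 0.648 3.555
v -0.726 1.058 3.856
v -0.394 0.694 4.038
v 0.304 1.968 3.8
v 0.636 1.603 3.981
v -0.13 1.452 4.317
v -0.556 0.817 3.059
v -0.224 0.452 3.24
v 0.474 1.726 3.002
v 0.806 1.362 3.184
v 0.21 0.968 2.723
v 0.845 0.939 3.493
v 0.209 0.377 3.528
v 0.249 0.546 3.032
v 0.642 0.893 3.011
v 0.741 1.089 3.986
v 0.104 0.526 4.021
v -0.025 0.937 4.322
v 0.368 1.284 4.301
v 0.577 0.62 3.813
v -0.024 1.894 3.019
v -0.661 1.331 3.054
v -0.288 1.136 2.739
v 0.105 1.483 2.718
v -0.129 2.043 3.512
v -0.765 1.481 3.547
v -0.562 1.527 4.029
v -0.169 1.874 4.008
v -0.497 1.8 3.227
v 1.515 0.398 -2.066
v 2.179 -0.061 -1.395
v 0.59 -1.118 -0.544
v -0.075 -0.658 -1.214
v 2.06 0.296 -1.174
v 0.47 -0.76 -0.323
v 1.847 0.671 -1.107
v 0.257 -0.385 -0.256
v 1.576 0.999 -1.206
v -0.014 -0.058 -0.355
v 1.294 1.223 -1.454
v -0.296 0.166 -0.603
v 1.051 1.304 -1.807
v -0.539 0.248 -0.956
v 0.888 1.229 -2.205
v -0.702 0.172 -1.354
v 0.833 1.01 -2.579
v -0.756 -0.047 -1.728
v 0.897 0.685 -2.864
v -0.693 -0.371 -2.013
v 1.067 0.311 -3.011
v -0.523 -0.746 -2.16
v 1.314 -0.048 -2.994
v -0.275 -1.105 -2.143
v 1.597 -0.33 -2.817
v 0.007 -1.387 -1.966
v 1.865 -0.486 -2.51
v 0.275 -1.543 -1.659
v 2.072 -0.489 -2.126
v 0.483 -1.546 -1.275
v 2.184 -0.339 -1.732
v 0.594 -1.396 -0.88
v -1.583 2.189 0.707
v -1.876 1.465 2.284
v -2.245 3.505 1.188
v -2.539 2.781 2.765
v -0.161 2.719 1.215
v -0.455 1.995 2.792
v -0.824 4.035 1.696
v -1.117 3.311 3.273
f 1 38 17
f 38 12 41
f 17 41 6
f 38 41 17
f 1 17 13
f 17 6 18
f 13 18 2
f 17 18 13
f 1 13 22
f 13 2 23
f 22 23 8
f 13 23 22
f 1 22 34
f 22 8 37
f 34 37 11
f 22 37 34
f 1 34 38
f 34 11 42
f 38 42 12
f 34 42 38
f 2 18 29
f 18 6 32
f 29 32 10
f 18 32 29
f 6 41 19
f 41 12 40
f 19 40 5
f 41 40 19
f 12 42 39
f 42 11 35
f 39 35 3
f 42 35 39
f 11 37 36
f 37 8 24
f 36 24 7
f 37 24 36
f 8 23 28
f 23 2 25
f 28 25 9
f 23 25 28
f 4 30 16
f 30 10 31
f 16 31 5
f 30 31 16
f 4 16 14
f 16 5 15
f 14 15 3
f 16 15 14
f 4 14 21
f 14 3 20
f 21 20 7
f 14 20 21
f 4 21 26
f 21 7 27
f 26 27 9
f 21 27 26
f 4 26 30
f 26 9 33
f 30 33 10
f 26 33 30
f 5 31 19
f 31 10 32
f 19 32 6
f 31 32 19
f 3 15 39
f 15 5 40
f 39 40 12
f 15 40 39
f 7 20 36
f 20 3 35
f 36 35 11
f 20 35 36
f 9 27 28
f 27 7 24
f 28 24 8
f 27 24 28
f 10 33 29
f 33 9 25
f 29 25 2
f 33 25 29
f 44 43 47
f 44 47 45
f 45 47 48
f 45 48 46
f 47 43 49
f 47 49 48
f 48 49 50
f 48 50 46
f 49 43 51
f 49 51 50
f 50 51 52
f 50 52 46
f 51 43 53
f 51 53 52
f 52 53 54
f 52 54 46
f 53 43 55
f 53 55 54
f 54 55 56
f 54 56 46
f 55 43 57
f 55 57 56
f 56 57 58
f 56 58 46
f 57 43 59
f 57 59 58
f 58 59 60
f 58 60 46
f 59 43 61
f 59 61 60
f 60 61 62
f 60 62 46
f 61 43 63
f 61 63 62
f 62 63 64
f 62 64 46
f 63 43 65
f 63 65 64
f 64 65 66
f 64 66 46
f 65 43 67
f 65 67 66
f 66 67 68
f 66 68 46
f 67 43 69
f 67 69 68
f 68 69 70
f 68 70 46
f 69 43 71
f 69 71 70
f 70 71 72
f 70 72 46
f 71 43 73
f 71 73 72
f 72 73 74
f 72 74 46
f 73 43 44
f 73 44 74
f 74 44 45
f 74 45 46
f 76 78 75
f 79 76 75
f 75 78 77
f 77 79 75
f 76 82 78
f 80 76 79
f 80 82 76
f 78 82 77
f 81 79 77
f 77 82 81
f 81 80 79
f 82 80 81

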